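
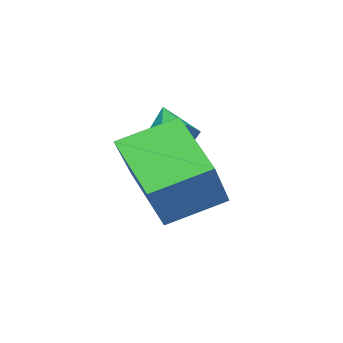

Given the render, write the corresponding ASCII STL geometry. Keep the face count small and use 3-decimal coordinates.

solid 
facet normal 0.690 0.434 -0.579
outer loop
vertex -0.698 -1.959 -0.975
vertex -1.145 -1.866 -1.438
vertex -0.981 -1.472 -0.947
endloop
endfacet
facet normal 0.112 0.008 0.994
outer loop
vertex -0.698 -1.959 -0.975
vertex -0.981 -1.472 -0.947
vertex -1.855 -2.314 -0.842
endloop
endfacet
facet normal 0.689 0.435 -0.580
outer loop
vertex -0.981 -1.472 -0.947
vertex -1.145 -1.866 -1.438
vertex -1.388 -1.282 -1.288
endloop
endfacet
facet normal -0.400 0.510 0.762
outer loop
vertex -0.981 -1.472 -0.947
vertex -1.388 -1.282 -1.288
vertex -1.855 -2.314 -0.842
endloop
endfacet
facet normal 0.690 0.436 -0.578
outer loop
vertex -1.388 -1.282 -1.288
vertex -1.145 -1.866 -1.438
vertex -1.611 -1.531 -1.742
endloop
endfacet
facet normal -0.868 0.466 0.171
outer loop
vertex -1.388 -1.282 -1.288
vertex -1.611 -1.531 -1.742
vertex -1.855 -2.314 -0.842
endloop
endfacet
facet normal 0.690 0.436 -0.578
outer loop
vertex -1.611 -1.531 -1.742
vertex -1.145 -1.866 -1.438
vertex -1.483 -2.032 -1.967
endloop
endfacet
facet normal -0.939 -0.090 -0.333
outer loop
vertex -1.611 -1.531 -1.742
vertex -1.483 -2.032 -1.967
vertex -1.855 -2.314 -0.842
endloop
endfacet
facet normal 0.691 0.435 -0.578
outer loop
vertex -1.483 -2.032 -1.967
vertex -1.145 -1.866 -1.438
vertex -1.101 -2.408 -1.793
endloop
endfacet
facet normal -0.560 -0.741 -0.371
outer loop
vertex -1.483 -2.032 -1.967
vertex -1.101 -2.408 -1.793
vertex -1.855 -2.314 -0.842
endloop
endfacet
facet normal 0.690 0.435 -0.579
outer loop
vertex -1.101 -2.408 -1.793
vertex -1.145 -1.866 -1.438
vertex -0.751 -2.376 -1.352
endloop
endfacet
facet normal -0.017 -0.996 0.085
outer loop
vertex -1.101 -2.408 -1.793
vertex -0.751 -2.376 -1.352
vertex -1.855 -2.314 -0.842
endloop
endfacet
facet normal 0.690 0.435 -0.579
outer loop
vertex -0.751 -2.376 -1.352
vertex -1.145 -1.866 -1.438
vertex -0.698 -1.959 -0.975
endloop
endfacet
facet normal 0.283 -0.663 0.693
outer loop
vertex -0.751 -2.376 -1.352
vertex -0.698 -1.959 -0.975
vertex -1.855 -2.314 -0.842
endloop
endfacet
facet normal -0.492 0.786 0.375
outer loop
vertex -1.265 -1.381 -1.81
vertex -0.179 -1.386 -0.375
vertex -0.104 -0.237 -2.685
endloop
endfacet
facet normal -0.603 0.002 -0.798
outer loop
vertex 0.659 -1.454 -3.265
vertex -1.265 -1.381 -1.81
vertex -0.104 -0.237 -2.685
endloop
endfacet
facet normal -0.493 0.785 0.375
outer loop
vertex -0.104 -0.237 -2.685
vertex -0.179 -1.386 -0.375
vertex 0.982 -0.241 -1.249
endloop
endfacet
facet normal 0.627 0.619 -0.473
outer loop
vertex 0.982 -0.241 -1.249
vertex 0.659 -1.454 -3.265
vertex -0.104 -0.237 -2.685
endloop
endfacet
facet normal -0.627 -0.619 0.473
outer loop
vertex -1.265 -1.381 -1.81
vertex 0.584 -2.603 -0.955
vertex -0.179 -1.386 -0.375
endloop
endfacet
facet normal -0.603 0.003 -0.798
outer loop
vertex -0.502 -2.599 -2.391
vertex -1.265 -1.381 -1.81
vertex 0.659 -1.454 -3.265
endloop
endfacet
facet normal -0.627 -0.619 0.473
outer loop
vertex -0.502 -2.599 -2.391
vertex 0.584 -2.603 -0.955
vertex -1.265 -1.381 -1.81
endloop
endfacet
facet normal 0.603 -0.002 0.798
outer loop
vertex -0.179 -1.386 -0.375
vertex 0.584 -2.603 -0.955
vertex 0.982 -0.241 -1.249
endloop
endfacet
facet normal 0.628 0.619 -0.473
outer loop
vertex 1.745 -1.459 -1.83
vertex 0.659 -1.454 -3.265
vertex 0.982 -0.241 -1.249
endloop
endfacet
facet normal 0.603 -0.002 0.797
outer loop
vertex 0.982 -0.241 -1.249
vertex 0.584 -2.603 -0.955
vertex 1.745 -1.459 -1.83
endloop
endfacet
facet normal 0.492 -0.785 -0.375
outer loop
vertex 1.745 -1.459 -1.83
vertex -0.502 -2.599 -2.391
vertex 0.659 -1.454 -3.265
endloop
endfacet
facet normal 0.492 -0.786 -0.374
outer loop
vertex 0.584 -2.603 -0.955
vertex -0.502 -2.599 -2.391
vertex 1.745 -1.459 -1.83
endloop
endfacet

endsolid


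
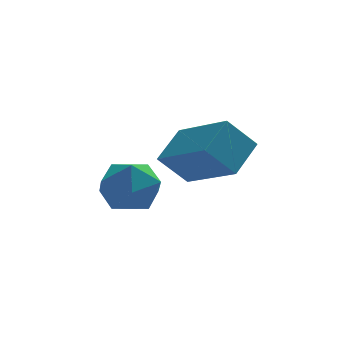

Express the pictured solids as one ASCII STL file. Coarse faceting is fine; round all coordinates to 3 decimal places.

solid 
facet normal -0.668 0.062 0.741
outer loop
vertex 2.019 -2.254 1.964
vertex 1.147 -0.754 1.052
vertex 1.291 -3.035 1.373
endloop
endfacet
facet normal 0.444 -0.766 0.465
outer loop
vertex 2.053 -3.106 0.528
vertex 2.019 -2.254 1.964
vertex 1.291 -3.035 1.373
endloop
endfacet
facet normal -0.668 0.062 0.741
outer loop
vertex 1.291 -3.035 1.373
vertex 1.147 -0.754 1.052
vertex 0.419 -1.535 0.461
endloop
endfacet
facet normal -0.596 -0.641 -0.484
outer loop
vertex 0.419 -1.535 0.461
vertex 2.053 -3.106 0.528
vertex 1.291 -3.035 1.373
endloop
endfacet
facet normal 0.596 0.641 0.484
outer loop
vertex 2.019 -2.254 1.964
vertex 1.909 -0.825 0.207
vertex 1.147 -0.754 1.052
endloop
endfacet
facet normal 0.444 -0.766 0.465
outer loop
vertex 2.781 -2.325 1.119
vertex 2.019 -2.254 1.964
vertex 2.053 -3.106 0.528
endloop
endfacet
facet normal 0.596 0.641 0.484
outer loop
vertex 2.781 -2.325 1.119
vertex 1.909 -0.825 0.207
vertex 2.019 -2.254 1.964
endloop
endfacet
facet normal -0.444 0.766 -0.465
outer loop
vertex 1.147 -0.754 1.052
vertex 1.909 -0.825 0.207
vertex 0.419 -1.535 0.461
endloop
endfacet
facet normal -0.596 -0.641 -0.484
outer loop
vertex 1.181 -1.606 -0.384
vertex 2.053 -3.106 0.528
vertex 0.419 -1.535 0.461
endloop
endfacet
facet normal -0.444 0.766 -0.465
outer loop
vertex 0.419 -1.535 0.461
vertex 1.909 -0.825 0.207
vertex 1.181 -1.606 -0.384
endloop
endfacet
facet normal 0.668 -0.062 -0.741
outer loop
vertex 1.181 -1.606 -0.384
vertex 2.781 -2.325 1.119
vertex 2.053 -3.106 0.528
endloop
endfacet
facet normal 0.668 -0.062 -0.741
outer loop
vertex 1.909 -0.825 0.207
vertex 2.781 -2.325 1.119
vertex 1.181 -1.606 -0.384
endloop
endfacet
facet normal -0.457 0.889 0.020
outer loop
vertex 0.175 1.137 -1.562
vertex -0.672 0.704 -1.658
vertex -0.314 0.868 -0.786
endloop
endfacet
facet normal 0.145 0.903 0.404
outer loop
vertex 0.175 1.137 -1.562
vertex -0.314 0.868 -0.786
vertex 0.632 0.734 -0.825
endloop
endfacet
facet normal 0.685 0.728 -0.026
outer loop
vertex 0.175 1.137 -1.562
vertex 0.632 0.734 -0.825
vertex 0.859 0.488 -1.721
endloop
endfacet
facet normal 0.418 0.606 -0.677
outer loop
vertex 0.175 1.137 -1.562
vertex 0.859 0.488 -1.721
vertex 0.053 0.469 -2.236
endloop
endfacet
facet normal -0.287 0.706 -0.647
outer loop
vertex 0.175 1.137 -1.562
vertex 0.053 0.469 -2.236
vertex -0.672 0.704 -1.658
endloop
endfacet
facet normal 0.095 0.403 0.910
outer loop
vertex 0.632 0.734 -0.825
vertex -0.314 0.868 -0.786
vertex 0.067 0.051 -0.464
endloop
endfacet
facet normal -0.879 0.380 0.289
outer loop
vertex -0.314 0.868 -0.786
vertex -0.672 0.704 -1.658
vertex -0.739 0.032 -0.979
endloop
endfacet
facet normal -0.605 0.082 -0.792
outer loop
vertex -0.672 0.704 -1.658
vertex 0.053 0.469 -2.236
vertex -0.512 -0.214 -1.875
endloop
endfacet
facet normal 0.538 -0.080 -0.839
outer loop
vertex 0.053 0.469 -2.236
vertex 0.859 0.488 -1.721
vertex 0.434 -0.348 -1.914
endloop
endfacet
facet normal 0.970 0.119 0.213
outer loop
vertex 0.859 0.488 -1.721
vertex 0.632 0.734 -0.825
vertex 0.792 -0.184 -1.042
endloop
endfacet
facet normal -0.418 -0.606 0.677
outer loop
vertex -0.055 -0.617 -1.138
vertex 0.067 0.051 -0.464
vertex -0.739 0.032 -0.979
endloop
endfacet
facet normal -0.685 -0.728 0.026
outer loop
vertex -0.055 -0.617 -1.138
vertex -0.739 0.032 -0.979
vertex -0.512 -0.214 -1.875
endloop
endfacet
facet normal -0.145 -0.903 -0.404
outer loop
vertex -0.055 -0.617 -1.138
vertex -0.512 -0.214 -1.875
vertex 0.434 -0.348 -1.914
endloop
endfacet
facet normal 0.457 -0.889 -0.020
outer loop
vertex -0.055 -0.617 -1.138
vertex 0.434 -0.348 -1.914
vertex 0.792 -0.184 -1.042
endloop
endfacet
facet normal 0.287 -0.706 0.647
outer loop
vertex -0.055 -0.617 -1.138
vertex 0.792 -0.184 -1.042
vertex 0.067 0.051 -0.464
endloop
endfacet
facet normal -0.538 0.080 0.839
outer loop
vertex -0.739 0.032 -0.979
vertex 0.067 0.051 -0.464
vertex -0.314 0.868 -0.786
endloop
endfacet
facet normal -0.970 -0.119 -0.213
outer loop
vertex -0.512 -0.214 -1.875
vertex -0.739 0.032 -0.979
vertex -0.672 0.704 -1.658
endloop
endfacet
facet normal -0.095 -0.403 -0.910
outer loop
vertex 0.434 -0.348 -1.914
vertex -0.512 -0.214 -1.875
vertex 0.053 0.469 -2.236
endloop
endfacet
facet normal 0.879 -0.380 -0.289
outer loop
vertex 0.792 -0.184 -1.042
vertex 0.434 -0.348 -1.914
vertex 0.859 0.488 -1.721
endloop
endfacet
facet normal 0.605 -0.082 0.792
outer loop
vertex 0.067 0.051 -0.464
vertex 0.792 -0.184 -1.042
vertex 0.632 0.734 -0.825
endloop
endfacet

endsolid


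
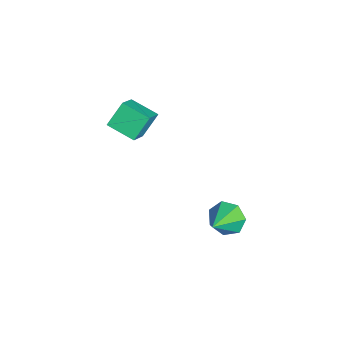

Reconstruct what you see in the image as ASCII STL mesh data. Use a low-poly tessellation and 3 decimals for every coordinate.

solid 
facet normal -0.724 0.458 -0.517
outer loop
vertex 2.545 2.227 -4.788
vertex 1.823 1.66 -4.279
vertex 2.226 2.593 -4.017
endloop
endfacet
facet normal 0.846 0.523 0.102
outer loop
vertex 2.545 2.227 -4.788
vertex 2.226 2.593 -4.017
vertex 3.277 0.74 -3.241
endloop
endfacet
facet normal -0.724 0.458 -0.517
outer loop
vertex 2.226 2.593 -4.017
vertex 1.823 1.66 -4.279
vertex 1.603 2.256 -3.443
endloop
endfacet
facet normal 0.396 0.537 0.745
outer loop
vertex 2.226 2.593 -4.017
vertex 1.603 2.256 -3.443
vertex 3.277 0.74 -3.241
endloop
endfacet
facet normal -0.724 0.458 -0.517
outer loop
vertex 1.603 2.256 -3.443
vertex 1.823 1.66 -4.279
vertex 1.146 1.47 -3.499
endloop
endfacet
facet normal -0.120 -0.001 0.993
outer loop
vertex 1.603 2.256 -3.443
vertex 1.146 1.47 -3.499
vertex 3.277 0.74 -3.241
endloop
endfacet
facet normal -0.724 0.458 -0.516
outer loop
vertex 1.146 1.47 -3.499
vertex 1.823 1.66 -4.279
vertex 1.198 0.827 -4.142
endloop
endfacet
facet normal -0.314 -0.684 0.659
outer loop
vertex 1.146 1.47 -3.499
vertex 1.198 0.827 -4.142
vertex 3.277 0.74 -3.241
endloop
endfacet
facet normal -0.723 0.458 -0.517
outer loop
vertex 1.198 0.827 -4.142
vertex 1.823 1.66 -4.279
vertex 1.721 0.811 -4.888
endloop
endfacet
facet normal -0.039 -0.999 -0.006
outer loop
vertex 1.198 0.827 -4.142
vertex 1.721 0.811 -4.888
vertex 3.277 0.74 -3.241
endloop
endfacet
facet normal -0.724 0.457 -0.516
outer loop
vertex 1.721 0.811 -4.888
vertex 1.823 1.66 -4.279
vertex 2.32 1.434 -5.176
endloop
endfacet
facet normal 0.497 -0.709 -0.500
outer loop
vertex 1.721 0.811 -4.888
vertex 2.32 1.434 -5.176
vertex 3.277 0.74 -3.241
endloop
endfacet
facet normal -0.724 0.458 -0.516
outer loop
vertex 2.32 1.434 -5.176
vertex 1.823 1.66 -4.279
vertex 2.545 2.227 -4.788
endloop
endfacet
facet normal 0.891 -0.032 -0.452
outer loop
vertex 2.32 1.434 -5.176
vertex 2.545 2.227 -4.788
vertex 3.277 0.74 -3.241
endloop
endfacet
facet normal -0.560 -0.778 0.285
outer loop
vertex -0.363 -4.18 2.174
vertex -0.979 -3.325 3.297
vertex -1.719 -3.631 1.01
endloop
endfacet
facet normal 0.401 -0.555 -0.729
outer loop
vertex -0.801 -2.355 0.543
vertex -0.363 -4.18 2.174
vertex -1.719 -3.631 1.01
endloop
endfacet
facet normal -0.559 -0.778 0.285
outer loop
vertex -1.719 -3.631 1.01
vertex -0.979 -3.325 3.297
vertex -2.336 -2.776 2.133
endloop
endfacet
facet normal -0.725 0.294 -0.622
outer loop
vertex -2.336 -2.776 2.133
vertex -0.801 -2.355 0.543
vertex -1.719 -3.631 1.01
endloop
endfacet
facet normal 0.726 -0.294 0.622
outer loop
vertex -0.363 -4.18 2.174
vertex -0.061 -2.049 2.83
vertex -0.979 -3.325 3.297
endloop
endfacet
facet normal 0.401 -0.555 -0.729
outer loop
vertex 0.556 -2.904 1.707
vertex -0.363 -4.18 2.174
vertex -0.801 -2.355 0.543
endloop
endfacet
facet normal 0.725 -0.294 0.623
outer loop
vertex 0.556 -2.904 1.707
vertex -0.061 -2.049 2.83
vertex -0.363 -4.18 2.174
endloop
endfacet
facet normal -0.401 0.555 0.729
outer loop
vertex -0.979 -3.325 3.297
vertex -0.061 -2.049 2.83
vertex -2.336 -2.776 2.133
endloop
endfacet
facet normal -0.725 0.295 -0.622
outer loop
vertex -1.417 -1.5 1.666
vertex -0.801 -2.355 0.543
vertex -2.336 -2.776 2.133
endloop
endfacet
facet normal -0.401 0.555 0.729
outer loop
vertex -2.336 -2.776 2.133
vertex -0.061 -2.049 2.83
vertex -1.417 -1.5 1.666
endloop
endfacet
facet normal 0.560 0.778 -0.285
outer loop
vertex -1.417 -1.5 1.666
vertex 0.556 -2.904 1.707
vertex -0.801 -2.355 0.543
endloop
endfacet
facet normal 0.560 0.778 -0.285
outer loop
vertex -0.061 -2.049 2.83
vertex 0.556 -2.904 1.707
vertex -1.417 -1.5 1.666
endloop
endfacet

endsolid


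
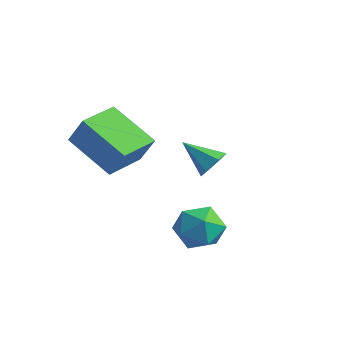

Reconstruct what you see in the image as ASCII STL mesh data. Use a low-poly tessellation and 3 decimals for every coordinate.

solid 
facet normal 0.813 0.216 -0.541
outer loop
vertex -0.171 3.218 -2.391
vertex -0.572 3.404 -2.92
vertex -0.383 3.872 -2.449
endloop
endfacet
facet normal 0.162 0.139 0.977
outer loop
vertex -0.171 3.218 -2.391
vertex -0.383 3.872 -2.449
vertex -1.808 3.076 -2.1
endloop
endfacet
facet normal 0.814 0.215 -0.540
outer loop
vertex -0.383 3.872 -2.449
vertex -0.572 3.404 -2.92
vertex -0.784 4.058 -2.979
endloop
endfacet
facet normal -0.317 0.794 0.518
outer loop
vertex -0.383 3.872 -2.449
vertex -0.784 4.058 -2.979
vertex -1.808 3.076 -2.1
endloop
endfacet
facet normal 0.814 0.215 -0.540
outer loop
vertex -0.784 4.058 -2.979
vertex -0.572 3.404 -2.92
vertex -0.973 3.591 -3.45
endloop
endfacet
facet normal -0.775 0.576 -0.260
outer loop
vertex -0.784 4.058 -2.979
vertex -0.973 3.591 -3.45
vertex -1.808 3.076 -2.1
endloop
endfacet
facet normal 0.814 0.217 -0.539
outer loop
vertex -0.973 3.591 -3.45
vertex -0.572 3.404 -2.92
vertex -0.76 2.937 -3.392
endloop
endfacet
facet normal -0.757 -0.298 -0.582
outer loop
vertex -0.973 3.591 -3.45
vertex -0.76 2.937 -3.392
vertex -1.808 3.076 -2.1
endloop
endfacet
facet normal 0.814 0.217 -0.539
outer loop
vertex -0.76 2.937 -3.392
vertex -0.572 3.404 -2.92
vertex -0.359 2.75 -2.862
endloop
endfacet
facet normal -0.280 -0.952 -0.124
outer loop
vertex -0.76 2.937 -3.392
vertex -0.359 2.75 -2.862
vertex -1.808 3.076 -2.1
endloop
endfacet
facet normal 0.813 0.217 -0.540
outer loop
vertex -0.359 2.75 -2.862
vertex -0.572 3.404 -2.92
vertex -0.171 3.218 -2.391
endloop
endfacet
facet normal 0.180 -0.733 0.656
outer loop
vertex -0.359 2.75 -2.862
vertex -0.171 3.218 -2.391
vertex -1.808 3.076 -2.1
endloop
endfacet
facet normal -0.944 0.136 -0.300
outer loop
vertex 0.801 0.872 -4.668
vertex 0.505 0.062 -4.104
vertex 0.509 1.005 -3.689
endloop
endfacet
facet normal -0.592 0.756 -0.279
outer loop
vertex 0.801 0.872 -4.668
vertex 0.509 1.005 -3.689
vertex 1.328 1.511 -4.055
endloop
endfacet
facet normal -0.025 0.703 -0.711
outer loop
vertex 0.801 0.872 -4.668
vertex 1.328 1.511 -4.055
vertex 1.831 0.88 -4.697
endloop
endfacet
facet normal -0.028 0.050 -0.998
outer loop
vertex 0.801 0.872 -4.668
vertex 1.831 0.88 -4.697
vertex 1.322 -0.015 -4.727
endloop
endfacet
facet normal -0.596 -0.301 -0.745
outer loop
vertex 0.801 0.872 -4.668
vertex 1.322 -0.015 -4.727
vertex 0.505 0.062 -4.104
endloop
endfacet
facet normal -0.353 0.852 0.387
outer loop
vertex 1.328 1.511 -4.055
vertex 0.509 1.005 -3.689
vertex 1.358 1.095 -3.113
endloop
endfacet
facet normal -0.924 -0.151 0.352
outer loop
vertex 0.509 1.005 -3.689
vertex 0.505 0.062 -4.104
vertex 0.849 0.2 -3.143
endloop
endfacet
facet normal -0.361 -0.857 -0.367
outer loop
vertex 0.505 0.062 -4.104
vertex 1.322 -0.015 -4.727
vertex 1.352 -0.431 -3.785
endloop
endfacet
facet normal 0.558 -0.291 -0.777
outer loop
vertex 1.322 -0.015 -4.727
vertex 1.831 0.88 -4.697
vertex 2.171 0.075 -4.151
endloop
endfacet
facet normal 0.563 0.766 -0.311
outer loop
vertex 1.831 0.88 -4.697
vertex 1.328 1.511 -4.055
vertex 2.175 1.018 -3.736
endloop
endfacet
facet normal 0.028 -0.050 0.998
outer loop
vertex 1.879 0.208 -3.172
vertex 1.358 1.095 -3.113
vertex 0.849 0.2 -3.143
endloop
endfacet
facet normal 0.025 -0.703 0.711
outer loop
vertex 1.879 0.208 -3.172
vertex 0.849 0.2 -3.143
vertex 1.352 -0.431 -3.785
endloop
endfacet
facet normal 0.592 -0.756 0.279
outer loop
vertex 1.879 0.208 -3.172
vertex 1.352 -0.431 -3.785
vertex 2.171 0.075 -4.151
endloop
endfacet
facet normal 0.944 -0.136 0.300
outer loop
vertex 1.879 0.208 -3.172
vertex 2.171 0.075 -4.151
vertex 2.175 1.018 -3.736
endloop
endfacet
facet normal 0.596 0.301 0.745
outer loop
vertex 1.879 0.208 -3.172
vertex 2.175 1.018 -3.736
vertex 1.358 1.095 -3.113
endloop
endfacet
facet normal -0.558 0.291 0.777
outer loop
vertex 0.849 0.2 -3.143
vertex 1.358 1.095 -3.113
vertex 0.509 1.005 -3.689
endloop
endfacet
facet normal -0.563 -0.766 0.311
outer loop
vertex 1.352 -0.431 -3.785
vertex 0.849 0.2 -3.143
vertex 0.505 0.062 -4.104
endloop
endfacet
facet normal 0.353 -0.852 -0.387
outer loop
vertex 2.171 0.075 -4.151
vertex 1.352 -0.431 -3.785
vertex 1.322 -0.015 -4.727
endloop
endfacet
facet normal 0.924 0.151 -0.352
outer loop
vertex 2.175 1.018 -3.736
vertex 2.171 0.075 -4.151
vertex 1.831 0.88 -4.697
endloop
endfacet
facet normal 0.361 0.857 0.367
outer loop
vertex 1.358 1.095 -3.113
vertex 2.175 1.018 -3.736
vertex 1.328 1.511 -4.055
endloop
endfacet
facet normal -0.878 -0.060 0.475
outer loop
vertex -2.01 -1.695 1.068
vertex -2.162 -0.043 0.995
vertex -2.63 -1.803 -0.092
endloop
endfacet
facet normal 0.091 -0.995 0.044
outer loop
vertex -0.778 -1.677 -1.095
vertex -2.01 -1.695 1.068
vertex -2.63 -1.803 -0.092
endloop
endfacet
facet normal -0.878 -0.060 0.475
outer loop
vertex -2.63 -1.803 -0.092
vertex -2.162 -0.043 0.995
vertex -2.782 -0.152 -0.165
endloop
endfacet
facet normal -0.470 -0.082 -0.879
outer loop
vertex -2.782 -0.152 -0.165
vertex -0.778 -1.677 -1.095
vertex -2.63 -1.803 -0.092
endloop
endfacet
facet normal 0.470 0.082 0.879
outer loop
vertex -2.01 -1.695 1.068
vertex -0.31 0.083 -0.008
vertex -2.162 -0.043 0.995
endloop
endfacet
facet normal 0.092 -0.995 0.044
outer loop
vertex -0.158 -1.568 0.065
vertex -2.01 -1.695 1.068
vertex -0.778 -1.677 -1.095
endloop
endfacet
facet normal 0.470 0.082 0.879
outer loop
vertex -0.158 -1.568 0.065
vertex -0.31 0.083 -0.008
vertex -2.01 -1.695 1.068
endloop
endfacet
facet normal -0.092 0.995 -0.044
outer loop
vertex -2.162 -0.043 0.995
vertex -0.31 0.083 -0.008
vertex -2.782 -0.152 -0.165
endloop
endfacet
facet normal -0.470 -0.082 -0.879
outer loop
vertex -0.93 -0.025 -1.168
vertex -0.778 -1.677 -1.095
vertex -2.782 -0.152 -0.165
endloop
endfacet
facet normal -0.092 0.995 -0.044
outer loop
vertex -2.782 -0.152 -0.165
vertex -0.31 0.083 -0.008
vertex -0.93 -0.025 -1.168
endloop
endfacet
facet normal 0.878 0.060 -0.475
outer loop
vertex -0.93 -0.025 -1.168
vertex -0.158 -1.568 0.065
vertex -0.778 -1.677 -1.095
endloop
endfacet
facet normal 0.878 0.060 -0.475
outer loop
vertex -0.31 0.083 -0.008
vertex -0.158 -1.568 0.065
vertex -0.93 -0.025 -1.168
endloop
endfacet

endsolid


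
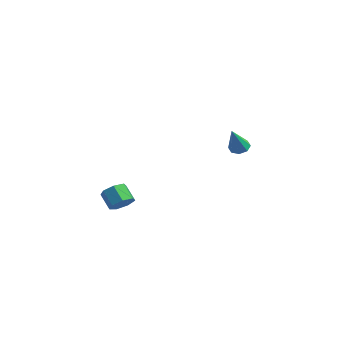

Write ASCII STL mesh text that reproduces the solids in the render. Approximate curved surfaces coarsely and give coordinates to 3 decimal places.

solid 
facet normal 0.752 -0.130 -0.646
outer loop
vertex 0.896 -3.416 1.173
vertex 0.387 -3.737 0.645
vertex 0.596 -2.97 0.734
endloop
endfacet
facet normal 0.497 0.755 0.427
outer loop
vertex 0.896 -3.416 1.173
vertex 0.596 -2.97 0.734
vertex 0.001 -3.262 1.942
endloop
endfacet
facet normal 0.497 0.755 0.427
outer loop
vertex 0.001 -3.262 1.942
vertex 0.596 -2.97 0.734
vertex -0.299 -2.816 1.503
endloop
endfacet
facet normal -0.752 0.130 0.646
outer loop
vertex 0.001 -3.262 1.942
vertex -0.299 -2.816 1.503
vertex -0.507 -3.583 1.415
endloop
endfacet
facet normal 0.751 -0.130 -0.647
outer loop
vertex 0.596 -2.97 0.734
vertex 0.387 -3.737 0.645
vertex 0.138 -3.101 0.229
endloop
endfacet
facet normal -0.028 0.973 -0.227
outer loop
vertex 0.596 -2.97 0.734
vertex 0.138 -3.101 0.229
vertex -0.299 -2.816 1.503
endloop
endfacet
facet normal -0.028 0.973 -0.227
outer loop
vertex -0.299 -2.816 1.503
vertex 0.138 -3.101 0.229
vertex -0.756 -2.947 0.998
endloop
endfacet
facet normal -0.752 0.130 0.647
outer loop
vertex -0.299 -2.816 1.503
vertex -0.756 -2.947 0.998
vertex -0.507 -3.583 1.415
endloop
endfacet
facet normal 0.752 -0.128 -0.646
outer loop
vertex 0.138 -3.101 0.229
vertex 0.387 -3.737 0.645
vertex -0.131 -3.711 0.037
endloop
endfacet
facet normal -0.533 0.459 -0.711
outer loop
vertex 0.138 -3.101 0.229
vertex -0.131 -3.711 0.037
vertex -0.756 -2.947 0.998
endloop
endfacet
facet normal -0.533 0.459 -0.711
outer loop
vertex -0.756 -2.947 0.998
vertex -0.131 -3.711 0.037
vertex -1.026 -3.558 0.806
endloop
endfacet
facet normal -0.752 0.129 0.646
outer loop
vertex -0.756 -2.947 0.998
vertex -1.026 -3.558 0.806
vertex -0.507 -3.583 1.415
endloop
endfacet
facet normal 0.752 -0.128 -0.646
outer loop
vertex -0.131 -3.711 0.037
vertex 0.387 -3.737 0.645
vertex -0.01 -4.341 0.303
endloop
endfacet
facet normal -0.636 -0.401 -0.660
outer loop
vertex -0.131 -3.711 0.037
vertex -0.01 -4.341 0.303
vertex -1.026 -3.558 0.806
endloop
endfacet
facet normal -0.636 -0.402 -0.659
outer loop
vertex -1.026 -3.558 0.806
vertex -0.01 -4.341 0.303
vertex -0.905 -4.187 1.073
endloop
endfacet
facet normal -0.752 0.130 0.646
outer loop
vertex -1.026 -3.558 0.806
vertex -0.905 -4.187 1.073
vertex -0.507 -3.583 1.415
endloop
endfacet
facet normal 0.752 -0.129 -0.646
outer loop
vertex -0.01 -4.341 0.303
vertex 0.387 -3.737 0.645
vertex 0.41 -4.516 0.827
endloop
endfacet
facet normal -0.261 -0.959 -0.111
outer loop
vertex -0.01 -4.341 0.303
vertex 0.41 -4.516 0.827
vertex -0.905 -4.187 1.073
endloop
endfacet
facet normal -0.261 -0.959 -0.111
outer loop
vertex -0.905 -4.187 1.073
vertex 0.41 -4.516 0.827
vertex -0.485 -4.362 1.597
endloop
endfacet
facet normal -0.752 0.130 0.646
outer loop
vertex -0.905 -4.187 1.073
vertex -0.485 -4.362 1.597
vertex -0.507 -3.583 1.415
endloop
endfacet
facet normal 0.752 -0.129 -0.646
outer loop
vertex 0.41 -4.516 0.827
vertex 0.387 -3.737 0.645
vertex 0.813 -4.104 1.214
endloop
endfacet
facet normal 0.312 -0.794 0.521
outer loop
vertex 0.41 -4.516 0.827
vertex 0.813 -4.104 1.214
vertex -0.485 -4.362 1.597
endloop
endfacet
facet normal 0.312 -0.795 0.521
outer loop
vertex -0.485 -4.362 1.597
vertex 0.813 -4.104 1.214
vertex -0.081 -3.95 1.984
endloop
endfacet
facet normal -0.752 0.130 0.647
outer loop
vertex -0.485 -4.362 1.597
vertex -0.081 -3.95 1.984
vertex -0.507 -3.583 1.415
endloop
endfacet
facet normal 0.752 -0.129 -0.646
outer loop
vertex 0.813 -4.104 1.214
vertex 0.387 -3.737 0.645
vertex 0.896 -3.416 1.173
endloop
endfacet
facet normal 0.649 -0.033 0.760
outer loop
vertex 0.813 -4.104 1.214
vertex 0.896 -3.416 1.173
vertex -0.081 -3.95 1.984
endloop
endfacet
facet normal 0.648 -0.031 0.761
outer loop
vertex -0.081 -3.95 1.984
vertex 0.896 -3.416 1.173
vertex 0.001 -3.262 1.942
endloop
endfacet
facet normal -0.752 0.129 0.646
outer loop
vertex -0.081 -3.95 1.984
vertex 0.001 -3.262 1.942
vertex -0.507 -3.583 1.415
endloop
endfacet
facet normal -0.155 0.496 -0.854
outer loop
vertex 1.894 3.941 2.54
vertex 1.499 4.364 2.857
vertex 2.145 4.338 2.725
endloop
endfacet
facet normal 0.861 -0.499 -0.097
outer loop
vertex 1.894 3.941 2.54
vertex 2.145 4.338 2.725
vertex 1.801 3.396 4.523
endloop
endfacet
facet normal -0.155 0.496 -0.854
outer loop
vertex 2.145 4.338 2.725
vertex 1.499 4.364 2.857
vertex 2.018 4.751 2.988
endloop
endfacet
facet normal 0.958 0.133 0.253
outer loop
vertex 2.145 4.338 2.725
vertex 2.018 4.751 2.988
vertex 1.801 3.396 4.523
endloop
endfacet
facet normal -0.154 0.496 -0.854
outer loop
vertex 2.018 4.751 2.988
vertex 1.499 4.364 2.857
vertex 1.587 4.937 3.174
endloop
endfacet
facet normal 0.521 0.602 0.605
outer loop
vertex 2.018 4.751 2.988
vertex 1.587 4.937 3.174
vertex 1.801 3.396 4.523
endloop
endfacet
facet normal -0.155 0.496 -0.854
outer loop
vertex 1.587 4.937 3.174
vertex 1.499 4.364 2.857
vertex 1.105 4.788 3.175
endloop
endfacet
facet normal -0.193 0.631 0.751
outer loop
vertex 1.587 4.937 3.174
vertex 1.105 4.788 3.175
vertex 1.801 3.396 4.523
endloop
endfacet
facet normal -0.155 0.496 -0.854
outer loop
vertex 1.105 4.788 3.175
vertex 1.499 4.364 2.857
vertex 0.853 4.391 2.99
endloop
endfacet
facet normal -0.768 0.204 0.607
outer loop
vertex 1.105 4.788 3.175
vertex 0.853 4.391 2.99
vertex 1.801 3.396 4.523
endloop
endfacet
facet normal -0.155 0.496 -0.854
outer loop
vertex 0.853 4.391 2.99
vertex 1.499 4.364 2.857
vertex 0.98 3.978 2.727
endloop
endfacet
facet normal -0.866 -0.430 0.257
outer loop
vertex 0.853 4.391 2.99
vertex 0.98 3.978 2.727
vertex 1.801 3.396 4.523
endloop
endfacet
facet normal -0.156 0.497 -0.854
outer loop
vertex 0.98 3.978 2.727
vertex 1.499 4.364 2.857
vertex 1.411 3.792 2.54
endloop
endfacet
facet normal -0.429 -0.898 -0.095
outer loop
vertex 0.98 3.978 2.727
vertex 1.411 3.792 2.54
vertex 1.801 3.396 4.523
endloop
endfacet
facet normal -0.153 0.497 -0.854
outer loop
vertex 1.411 3.792 2.54
vertex 1.499 4.364 2.857
vertex 1.894 3.941 2.54
endloop
endfacet
facet normal 0.286 -0.927 -0.241
outer loop
vertex 1.411 3.792 2.54
vertex 1.894 3.941 2.54
vertex 1.801 3.396 4.523
endloop
endfacet

endsolid


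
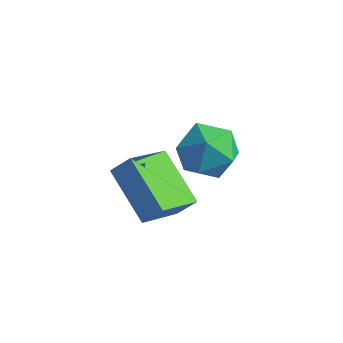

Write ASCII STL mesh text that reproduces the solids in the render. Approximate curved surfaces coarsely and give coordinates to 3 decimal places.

solid 
facet normal -0.161 0.771 0.616
outer loop
vertex -2.321 0.328 -3.174
vertex -2.642 -0.412 -2.331
vertex -1.523 -0.096 -2.435
endloop
endfacet
facet normal 0.354 0.923 0.147
outer loop
vertex -2.321 0.328 -3.174
vertex -1.523 -0.096 -2.435
vertex -1.277 -0.009 -3.572
endloop
endfacet
facet normal 0.082 0.857 -0.509
outer loop
vertex -2.321 0.328 -3.174
vertex -1.277 -0.009 -3.572
vertex -2.243 -0.273 -4.172
endloop
endfacet
facet normal -0.601 0.663 -0.446
outer loop
vertex -2.321 0.328 -3.174
vertex -2.243 -0.273 -4.172
vertex -3.087 -0.521 -3.405
endloop
endfacet
facet normal -0.752 0.610 0.250
outer loop
vertex -2.321 0.328 -3.174
vertex -3.087 -0.521 -3.405
vertex -2.642 -0.412 -2.331
endloop
endfacet
facet normal 0.872 0.437 0.222
outer loop
vertex -1.277 -0.009 -3.572
vertex -1.523 -0.096 -2.435
vertex -0.953 -0.959 -2.975
endloop
endfacet
facet normal 0.037 0.191 0.981
outer loop
vertex -1.523 -0.096 -2.435
vertex -2.642 -0.412 -2.331
vertex -1.797 -1.207 -2.208
endloop
endfacet
facet normal -0.919 -0.070 0.388
outer loop
vertex -2.642 -0.412 -2.331
vertex -3.087 -0.521 -3.405
vertex -2.763 -1.471 -2.808
endloop
endfacet
facet normal -0.675 0.016 -0.738
outer loop
vertex -3.087 -0.521 -3.405
vertex -2.243 -0.273 -4.172
vertex -2.517 -1.384 -3.945
endloop
endfacet
facet normal 0.432 0.329 -0.840
outer loop
vertex -2.243 -0.273 -4.172
vertex -1.277 -0.009 -3.572
vertex -1.398 -1.068 -4.049
endloop
endfacet
facet normal 0.601 -0.663 0.446
outer loop
vertex -1.719 -1.808 -3.206
vertex -0.953 -0.959 -2.975
vertex -1.797 -1.207 -2.208
endloop
endfacet
facet normal -0.082 -0.857 0.509
outer loop
vertex -1.719 -1.808 -3.206
vertex -1.797 -1.207 -2.208
vertex -2.763 -1.471 -2.808
endloop
endfacet
facet normal -0.354 -0.923 -0.147
outer loop
vertex -1.719 -1.808 -3.206
vertex -2.763 -1.471 -2.808
vertex -2.517 -1.384 -3.945
endloop
endfacet
facet normal 0.161 -0.771 -0.616
outer loop
vertex -1.719 -1.808 -3.206
vertex -2.517 -1.384 -3.945
vertex -1.398 -1.068 -4.049
endloop
endfacet
facet normal 0.752 -0.610 -0.250
outer loop
vertex -1.719 -1.808 -3.206
vertex -1.398 -1.068 -4.049
vertex -0.953 -0.959 -2.975
endloop
endfacet
facet normal 0.675 -0.016 0.738
outer loop
vertex -1.797 -1.207 -2.208
vertex -0.953 -0.959 -2.975
vertex -1.523 -0.096 -2.435
endloop
endfacet
facet normal -0.432 -0.329 0.840
outer loop
vertex -2.763 -1.471 -2.808
vertex -1.797 -1.207 -2.208
vertex -2.642 -0.412 -2.331
endloop
endfacet
facet normal -0.872 -0.437 -0.222
outer loop
vertex -2.517 -1.384 -3.945
vertex -2.763 -1.471 -2.808
vertex -3.087 -0.521 -3.405
endloop
endfacet
facet normal -0.037 -0.191 -0.981
outer loop
vertex -1.398 -1.068 -4.049
vertex -2.517 -1.384 -3.945
vertex -2.243 -0.273 -4.172
endloop
endfacet
facet normal 0.919 0.070 -0.388
outer loop
vertex -0.953 -0.959 -2.975
vertex -1.398 -1.068 -4.049
vertex -1.277 -0.009 -3.572
endloop
endfacet
facet normal -0.794 0.405 0.454
outer loop
vertex -3.015 -3.768 -1.322
vertex -2.744 -2.162 -2.282
vertex -3.559 -4.079 -1.996
endloop
endfacet
facet normal -0.143 -0.850 0.508
outer loop
vertex -1.876 -4.938 -2.958
vertex -3.015 -3.768 -1.322
vertex -3.559 -4.079 -1.996
endloop
endfacet
facet normal -0.794 0.405 0.454
outer loop
vertex -3.559 -4.079 -1.996
vertex -2.744 -2.162 -2.282
vertex -3.288 -2.473 -2.956
endloop
endfacet
facet normal -0.591 -0.338 -0.732
outer loop
vertex -3.288 -2.473 -2.956
vertex -1.876 -4.938 -2.958
vertex -3.559 -4.079 -1.996
endloop
endfacet
facet normal 0.591 0.338 0.732
outer loop
vertex -3.015 -3.768 -1.322
vertex -1.061 -3.021 -3.244
vertex -2.744 -2.162 -2.282
endloop
endfacet
facet normal -0.143 -0.850 0.508
outer loop
vertex -1.332 -4.627 -2.284
vertex -3.015 -3.768 -1.322
vertex -1.876 -4.938 -2.958
endloop
endfacet
facet normal 0.591 0.338 0.732
outer loop
vertex -1.332 -4.627 -2.284
vertex -1.061 -3.021 -3.244
vertex -3.015 -3.768 -1.322
endloop
endfacet
facet normal 0.143 0.850 -0.508
outer loop
vertex -2.744 -2.162 -2.282
vertex -1.061 -3.021 -3.244
vertex -3.288 -2.473 -2.956
endloop
endfacet
facet normal -0.591 -0.338 -0.732
outer loop
vertex -1.605 -3.332 -3.918
vertex -1.876 -4.938 -2.958
vertex -3.288 -2.473 -2.956
endloop
endfacet
facet normal 0.143 0.850 -0.508
outer loop
vertex -3.288 -2.473 -2.956
vertex -1.061 -3.021 -3.244
vertex -1.605 -3.332 -3.918
endloop
endfacet
facet normal 0.794 -0.405 -0.454
outer loop
vertex -1.605 -3.332 -3.918
vertex -1.332 -4.627 -2.284
vertex -1.876 -4.938 -2.958
endloop
endfacet
facet normal 0.794 -0.405 -0.454
outer loop
vertex -1.061 -3.021 -3.244
vertex -1.332 -4.627 -2.284
vertex -1.605 -3.332 -3.918
endloop
endfacet

endsolid


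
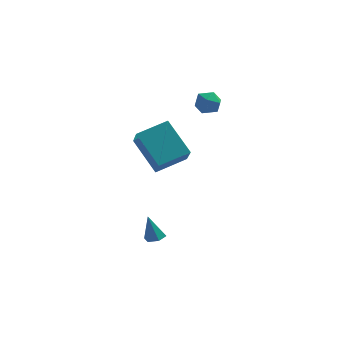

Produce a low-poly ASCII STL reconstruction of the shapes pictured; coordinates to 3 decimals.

solid 
facet normal -0.833 -0.482 -0.273
outer loop
vertex -3.077 -2.27 1.125
vertex -4.237 -1.048 2.508
vertex -3.323 -1.186 -0.04
endloop
endfacet
facet normal 0.533 -0.561 -0.634
outer loop
vertex -1.883 -0.352 0.432
vertex -3.077 -2.27 1.125
vertex -3.323 -1.186 -0.04
endloop
endfacet
facet normal -0.833 -0.482 -0.273
outer loop
vertex -3.323 -1.186 -0.04
vertex -4.237 -1.048 2.508
vertex -4.484 0.036 1.344
endloop
endfacet
facet normal -0.153 0.674 -0.723
outer loop
vertex -4.484 0.036 1.344
vertex -1.883 -0.352 0.432
vertex -3.323 -1.186 -0.04
endloop
endfacet
facet normal 0.153 -0.673 0.723
outer loop
vertex -3.077 -2.27 1.125
vertex -2.797 -0.214 2.98
vertex -4.237 -1.048 2.508
endloop
endfacet
facet normal 0.532 -0.560 -0.635
outer loop
vertex -1.636 -1.436 1.596
vertex -3.077 -2.27 1.125
vertex -1.883 -0.352 0.432
endloop
endfacet
facet normal 0.153 -0.673 0.723
outer loop
vertex -1.636 -1.436 1.596
vertex -2.797 -0.214 2.98
vertex -3.077 -2.27 1.125
endloop
endfacet
facet normal -0.532 0.560 0.635
outer loop
vertex -4.237 -1.048 2.508
vertex -2.797 -0.214 2.98
vertex -4.484 0.036 1.344
endloop
endfacet
facet normal -0.153 0.673 -0.723
outer loop
vertex -3.043 0.87 1.815
vertex -1.883 -0.352 0.432
vertex -4.484 0.036 1.344
endloop
endfacet
facet normal -0.532 0.561 0.634
outer loop
vertex -4.484 0.036 1.344
vertex -2.797 -0.214 2.98
vertex -3.043 0.87 1.815
endloop
endfacet
facet normal 0.833 0.482 0.272
outer loop
vertex -3.043 0.87 1.815
vertex -1.636 -1.436 1.596
vertex -1.883 -0.352 0.432
endloop
endfacet
facet normal 0.833 0.482 0.273
outer loop
vertex -2.797 -0.214 2.98
vertex -1.636 -1.436 1.596
vertex -3.043 0.87 1.815
endloop
endfacet
facet normal 0.254 -0.095 -0.963
outer loop
vertex -3.013 -0.893 -4.547
vertex -3.338 -1.347 -4.588
vertex -3.551 -0.84 -4.694
endloop
endfacet
facet normal 0.028 0.969 0.247
outer loop
vertex -3.013 -0.893 -4.547
vertex -3.551 -0.84 -4.694
vertex -3.702 -1.213 -3.212
endloop
endfacet
facet normal 0.256 -0.094 -0.962
outer loop
vertex -3.551 -0.84 -4.694
vertex -3.338 -1.347 -4.588
vertex -3.876 -1.295 -4.736
endloop
endfacet
facet normal -0.815 0.576 0.062
outer loop
vertex -3.551 -0.84 -4.694
vertex -3.876 -1.295 -4.736
vertex -3.702 -1.213 -3.212
endloop
endfacet
facet normal 0.256 -0.094 -0.962
outer loop
vertex -3.876 -1.295 -4.736
vertex -3.338 -1.347 -4.588
vertex -3.663 -1.802 -4.63
endloop
endfacet
facet normal -0.924 -0.362 0.125
outer loop
vertex -3.876 -1.295 -4.736
vertex -3.663 -1.802 -4.63
vertex -3.702 -1.213 -3.212
endloop
endfacet
facet normal 0.256 -0.094 -0.962
outer loop
vertex -3.663 -1.802 -4.63
vertex -3.338 -1.347 -4.588
vertex -3.125 -1.854 -4.482
endloop
endfacet
facet normal -0.190 -0.908 0.372
outer loop
vertex -3.663 -1.802 -4.63
vertex -3.125 -1.854 -4.482
vertex -3.702 -1.213 -3.212
endloop
endfacet
facet normal 0.254 -0.095 -0.963
outer loop
vertex -3.125 -1.854 -4.482
vertex -3.338 -1.347 -4.588
vertex -2.8 -1.4 -4.441
endloop
endfacet
facet normal 0.651 -0.516 0.556
outer loop
vertex -3.125 -1.854 -4.482
vertex -2.8 -1.4 -4.441
vertex -3.702 -1.213 -3.212
endloop
endfacet
facet normal 0.254 -0.095 -0.963
outer loop
vertex -2.8 -1.4 -4.441
vertex -3.338 -1.347 -4.588
vertex -3.013 -0.893 -4.547
endloop
endfacet
facet normal 0.760 0.423 0.494
outer loop
vertex -2.8 -1.4 -4.441
vertex -3.013 -0.893 -4.547
vertex -3.702 -1.213 -3.212
endloop
endfacet
facet normal -0.156 -0.114 0.981
outer loop
vertex -0.764 2.598 3.395
vertex -1.521 2.569 3.271
vertex -1.106 1.923 3.262
endloop
endfacet
facet normal 0.472 -0.395 0.788
outer loop
vertex -0.764 2.598 3.395
vertex -1.106 1.923 3.262
vertex -0.429 2.082 2.936
endloop
endfacet
facet normal 0.862 0.123 0.491
outer loop
vertex -0.764 2.598 3.395
vertex -0.429 2.082 2.936
vertex -0.426 2.825 2.744
endloop
endfacet
facet normal 0.476 0.724 0.500
outer loop
vertex -0.764 2.598 3.395
vertex -0.426 2.825 2.744
vertex -1.101 3.126 2.951
endloop
endfacet
facet normal -0.154 0.577 0.802
outer loop
vertex -0.764 2.598 3.395
vertex -1.101 3.126 2.951
vertex -1.521 2.569 3.271
endloop
endfacet
facet normal 0.349 -0.891 0.290
outer loop
vertex -0.429 2.082 2.936
vertex -1.106 1.923 3.262
vertex -0.979 1.734 2.529
endloop
endfacet
facet normal -0.668 -0.437 0.602
outer loop
vertex -1.106 1.923 3.262
vertex -1.521 2.569 3.271
vertex -1.654 2.035 2.736
endloop
endfacet
facet normal -0.663 0.680 0.314
outer loop
vertex -1.521 2.569 3.271
vertex -1.101 3.126 2.951
vertex -1.651 2.778 2.544
endloop
endfacet
facet normal 0.356 0.918 -0.175
outer loop
vertex -1.101 3.126 2.951
vertex -0.426 2.825 2.744
vertex -0.974 2.937 2.218
endloop
endfacet
facet normal 0.980 -0.053 -0.191
outer loop
vertex -0.426 2.825 2.744
vertex -0.429 2.082 2.936
vertex -0.559 2.291 2.209
endloop
endfacet
facet normal -0.476 -0.724 -0.500
outer loop
vertex -1.316 2.262 2.085
vertex -0.979 1.734 2.529
vertex -1.654 2.035 2.736
endloop
endfacet
facet normal -0.862 -0.123 -0.491
outer loop
vertex -1.316 2.262 2.085
vertex -1.654 2.035 2.736
vertex -1.651 2.778 2.544
endloop
endfacet
facet normal -0.472 0.395 -0.788
outer loop
vertex -1.316 2.262 2.085
vertex -1.651 2.778 2.544
vertex -0.974 2.937 2.218
endloop
endfacet
facet normal 0.156 0.114 -0.981
outer loop
vertex -1.316 2.262 2.085
vertex -0.974 2.937 2.218
vertex -0.559 2.291 2.209
endloop
endfacet
facet normal 0.154 -0.577 -0.802
outer loop
vertex -1.316 2.262 2.085
vertex -0.559 2.291 2.209
vertex -0.979 1.734 2.529
endloop
endfacet
facet normal -0.356 -0.918 0.175
outer loop
vertex -1.654 2.035 2.736
vertex -0.979 1.734 2.529
vertex -1.106 1.923 3.262
endloop
endfacet
facet normal -0.980 0.053 0.191
outer loop
vertex -1.651 2.778 2.544
vertex -1.654 2.035 2.736
vertex -1.521 2.569 3.271
endloop
endfacet
facet normal -0.349 0.891 -0.290
outer loop
vertex -0.974 2.937 2.218
vertex -1.651 2.778 2.544
vertex -1.101 3.126 2.951
endloop
endfacet
facet normal 0.668 0.437 -0.602
outer loop
vertex -0.559 2.291 2.209
vertex -0.974 2.937 2.218
vertex -0.426 2.825 2.744
endloop
endfacet
facet normal 0.663 -0.680 -0.314
outer loop
vertex -0.979 1.734 2.529
vertex -0.559 2.291 2.209
vertex -0.429 2.082 2.936
endloop
endfacet

endsolid


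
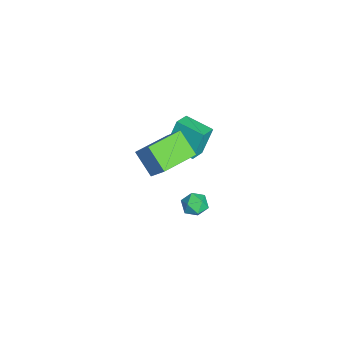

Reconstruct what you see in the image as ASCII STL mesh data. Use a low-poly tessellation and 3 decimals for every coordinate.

solid 
facet normal 0.225 -0.092 0.970
outer loop
vertex 3.469 3.756 0.363
vertex 2.914 3.263 0.445
vertex 3.599 3.027 0.264
endloop
endfacet
facet normal 0.807 0.064 0.587
outer loop
vertex 3.469 3.756 0.363
vertex 3.599 3.027 0.264
vertex 3.899 3.526 -0.203
endloop
endfacet
facet normal 0.689 0.681 0.247
outer loop
vertex 3.469 3.756 0.363
vertex 3.899 3.526 -0.203
vertex 3.399 4.071 -0.311
endloop
endfacet
facet normal 0.034 0.907 0.420
outer loop
vertex 3.469 3.756 0.363
vertex 3.399 4.071 -0.311
vertex 2.791 3.908 0.09
endloop
endfacet
facet normal -0.253 0.429 0.867
outer loop
vertex 3.469 3.756 0.363
vertex 2.791 3.908 0.09
vertex 2.914 3.263 0.445
endloop
endfacet
facet normal 0.890 -0.447 0.094
outer loop
vertex 3.899 3.526 -0.203
vertex 3.599 3.027 0.264
vertex 3.609 2.892 -0.47
endloop
endfacet
facet normal -0.051 -0.697 0.715
outer loop
vertex 3.599 3.027 0.264
vertex 2.914 3.263 0.445
vertex 3.001 2.729 -0.069
endloop
endfacet
facet normal -0.823 0.145 0.549
outer loop
vertex 2.914 3.263 0.445
vertex 2.791 3.908 0.09
vertex 2.501 3.274 -0.177
endloop
endfacet
facet normal -0.360 0.917 -0.173
outer loop
vertex 2.791 3.908 0.09
vertex 3.399 4.071 -0.311
vertex 2.801 3.773 -0.644
endloop
endfacet
facet normal 0.699 0.552 -0.455
outer loop
vertex 3.399 4.071 -0.311
vertex 3.899 3.526 -0.203
vertex 3.486 3.537 -0.825
endloop
endfacet
facet normal -0.034 -0.907 -0.420
outer loop
vertex 2.931 3.044 -0.743
vertex 3.609 2.892 -0.47
vertex 3.001 2.729 -0.069
endloop
endfacet
facet normal -0.689 -0.681 -0.247
outer loop
vertex 2.931 3.044 -0.743
vertex 3.001 2.729 -0.069
vertex 2.501 3.274 -0.177
endloop
endfacet
facet normal -0.807 -0.064 -0.587
outer loop
vertex 2.931 3.044 -0.743
vertex 2.501 3.274 -0.177
vertex 2.801 3.773 -0.644
endloop
endfacet
facet normal -0.225 0.092 -0.970
outer loop
vertex 2.931 3.044 -0.743
vertex 2.801 3.773 -0.644
vertex 3.486 3.537 -0.825
endloop
endfacet
facet normal 0.253 -0.429 -0.867
outer loop
vertex 2.931 3.044 -0.743
vertex 3.486 3.537 -0.825
vertex 3.609 2.892 -0.47
endloop
endfacet
facet normal 0.360 -0.917 0.173
outer loop
vertex 3.001 2.729 -0.069
vertex 3.609 2.892 -0.47
vertex 3.599 3.027 0.264
endloop
endfacet
facet normal -0.699 -0.552 0.455
outer loop
vertex 2.501 3.274 -0.177
vertex 3.001 2.729 -0.069
vertex 2.914 3.263 0.445
endloop
endfacet
facet normal -0.890 0.447 -0.094
outer loop
vertex 2.801 3.773 -0.644
vertex 2.501 3.274 -0.177
vertex 2.791 3.908 0.09
endloop
endfacet
facet normal 0.051 0.697 -0.715
outer loop
vertex 3.486 3.537 -0.825
vertex 2.801 3.773 -0.644
vertex 3.399 4.071 -0.311
endloop
endfacet
facet normal 0.823 -0.145 -0.549
outer loop
vertex 3.609 2.892 -0.47
vertex 3.486 3.537 -0.825
vertex 3.899 3.526 -0.203
endloop
endfacet
facet normal -0.645 0.761 -0.067
outer loop
vertex -1.567 2.87 0.862
vertex -0.56 3.633 -0.168
vertex -2.219 2.219 -0.257
endloop
endfacet
facet normal -0.618 -0.468 0.632
outer loop
vertex -0.82 0.567 -0.112
vertex -1.567 2.87 0.862
vertex -2.219 2.219 -0.257
endloop
endfacet
facet normal -0.645 0.761 -0.067
outer loop
vertex -2.219 2.219 -0.257
vertex -0.56 3.633 -0.168
vertex -1.212 2.982 -1.287
endloop
endfacet
facet normal -0.450 -0.449 -0.772
outer loop
vertex -1.212 2.982 -1.287
vertex -0.82 0.567 -0.112
vertex -2.219 2.219 -0.257
endloop
endfacet
facet normal 0.450 0.449 0.772
outer loop
vertex -1.567 2.87 0.862
vertex 0.839 1.981 -0.023
vertex -0.56 3.633 -0.168
endloop
endfacet
facet normal -0.618 -0.468 0.632
outer loop
vertex -0.168 1.218 1.007
vertex -1.567 2.87 0.862
vertex -0.82 0.567 -0.112
endloop
endfacet
facet normal 0.450 0.449 0.772
outer loop
vertex -0.168 1.218 1.007
vertex 0.839 1.981 -0.023
vertex -1.567 2.87 0.862
endloop
endfacet
facet normal 0.618 0.468 -0.632
outer loop
vertex -0.56 3.633 -0.168
vertex 0.839 1.981 -0.023
vertex -1.212 2.982 -1.287
endloop
endfacet
facet normal -0.450 -0.449 -0.772
outer loop
vertex 0.187 1.33 -1.142
vertex -0.82 0.567 -0.112
vertex -1.212 2.982 -1.287
endloop
endfacet
facet normal 0.618 0.468 -0.632
outer loop
vertex -1.212 2.982 -1.287
vertex 0.839 1.981 -0.023
vertex 0.187 1.33 -1.142
endloop
endfacet
facet normal 0.645 -0.761 0.067
outer loop
vertex 0.187 1.33 -1.142
vertex -0.168 1.218 1.007
vertex -0.82 0.567 -0.112
endloop
endfacet
facet normal 0.645 -0.761 0.067
outer loop
vertex 0.839 1.981 -0.023
vertex -0.168 1.218 1.007
vertex 0.187 1.33 -1.142
endloop
endfacet
facet normal -0.788 0.488 -0.376
outer loop
vertex -4.575 3.295 -1.064
vertex -3.619 4.655 -1.304
vertex -4.16 2.717 -2.685
endloop
endfacet
facet normal -0.569 -0.810 0.143
outer loop
vertex -3.301 2.185 -2.276
vertex -4.575 3.295 -1.064
vertex -4.16 2.717 -2.685
endloop
endfacet
facet normal -0.788 0.488 -0.376
outer loop
vertex -4.16 2.717 -2.685
vertex -3.619 4.655 -1.304
vertex -3.204 4.077 -2.925
endloop
endfacet
facet normal 0.234 -0.326 -0.916
outer loop
vertex -3.204 4.077 -2.925
vertex -3.301 2.185 -2.276
vertex -4.16 2.717 -2.685
endloop
endfacet
facet normal -0.234 0.326 0.916
outer loop
vertex -4.575 3.295 -1.064
vertex -2.76 4.123 -0.895
vertex -3.619 4.655 -1.304
endloop
endfacet
facet normal -0.569 -0.810 0.143
outer loop
vertex -3.716 2.763 -0.655
vertex -4.575 3.295 -1.064
vertex -3.301 2.185 -2.276
endloop
endfacet
facet normal -0.234 0.326 0.916
outer loop
vertex -3.716 2.763 -0.655
vertex -2.76 4.123 -0.895
vertex -4.575 3.295 -1.064
endloop
endfacet
facet normal 0.569 0.810 -0.143
outer loop
vertex -3.619 4.655 -1.304
vertex -2.76 4.123 -0.895
vertex -3.204 4.077 -2.925
endloop
endfacet
facet normal 0.234 -0.326 -0.916
outer loop
vertex -2.345 3.545 -2.516
vertex -3.301 2.185 -2.276
vertex -3.204 4.077 -2.925
endloop
endfacet
facet normal 0.569 0.810 -0.143
outer loop
vertex -3.204 4.077 -2.925
vertex -2.76 4.123 -0.895
vertex -2.345 3.545 -2.516
endloop
endfacet
facet normal 0.788 -0.488 0.376
outer loop
vertex -2.345 3.545 -2.516
vertex -3.716 2.763 -0.655
vertex -3.301 2.185 -2.276
endloop
endfacet
facet normal 0.788 -0.488 0.376
outer loop
vertex -2.76 4.123 -0.895
vertex -3.716 2.763 -0.655
vertex -2.345 3.545 -2.516
endloop
endfacet

endsolid


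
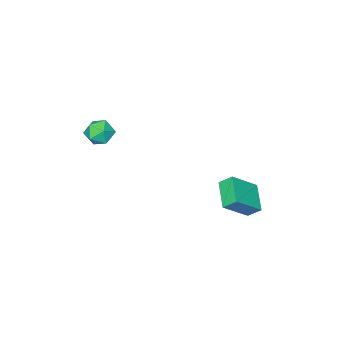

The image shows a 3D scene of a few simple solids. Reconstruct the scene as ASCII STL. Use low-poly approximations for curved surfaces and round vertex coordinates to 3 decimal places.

solid 
facet normal -0.733 0.235 -0.639
outer loop
vertex -2.021 3.747 0.377
vertex -0.991 4.991 -0.348
vertex -1.686 3.109 -0.242
endloop
endfacet
facet normal -0.581 -0.703 0.410
outer loop
vertex -0.249 2.649 1.008
vertex -2.021 3.747 0.377
vertex -1.686 3.109 -0.242
endloop
endfacet
facet normal -0.734 0.235 -0.637
outer loop
vertex -1.686 3.109 -0.242
vertex -0.991 4.991 -0.348
vertex -0.657 4.353 -0.968
endloop
endfacet
facet normal 0.352 -0.672 -0.652
outer loop
vertex -0.657 4.353 -0.968
vertex -0.249 2.649 1.008
vertex -1.686 3.109 -0.242
endloop
endfacet
facet normal -0.352 0.672 0.652
outer loop
vertex -2.021 3.747 0.377
vertex 0.446 4.531 0.902
vertex -0.991 4.991 -0.348
endloop
endfacet
facet normal -0.581 -0.703 0.410
outer loop
vertex -0.583 3.287 1.628
vertex -2.021 3.747 0.377
vertex -0.249 2.649 1.008
endloop
endfacet
facet normal -0.352 0.672 0.652
outer loop
vertex -0.583 3.287 1.628
vertex 0.446 4.531 0.902
vertex -2.021 3.747 0.377
endloop
endfacet
facet normal 0.582 0.703 -0.410
outer loop
vertex -0.991 4.991 -0.348
vertex 0.446 4.531 0.902
vertex -0.657 4.353 -0.968
endloop
endfacet
facet normal 0.352 -0.672 -0.652
outer loop
vertex 0.781 3.893 0.283
vertex -0.249 2.649 1.008
vertex -0.657 4.353 -0.968
endloop
endfacet
facet normal 0.581 0.703 -0.410
outer loop
vertex -0.657 4.353 -0.968
vertex 0.446 4.531 0.902
vertex 0.781 3.893 0.283
endloop
endfacet
facet normal 0.733 -0.236 0.638
outer loop
vertex 0.781 3.893 0.283
vertex -0.583 3.287 1.628
vertex -0.249 2.649 1.008
endloop
endfacet
facet normal 0.733 -0.234 0.638
outer loop
vertex 0.446 4.531 0.902
vertex -0.583 3.287 1.628
vertex 0.781 3.893 0.283
endloop
endfacet
facet normal 0.162 0.196 0.967
outer loop
vertex 3.121 -2.39 4.262
vertex 2.44 -2.956 4.491
vertex 3.293 -3.276 4.413
endloop
endfacet
facet normal 0.766 0.250 0.592
outer loop
vertex 3.121 -2.39 4.262
vertex 3.293 -3.276 4.413
vertex 3.694 -2.845 3.713
endloop
endfacet
facet normal 0.667 0.740 0.083
outer loop
vertex 3.121 -2.39 4.262
vertex 3.694 -2.845 3.713
vertex 3.088 -2.259 3.357
endloop
endfacet
facet normal 0.001 0.990 0.143
outer loop
vertex 3.121 -2.39 4.262
vertex 3.088 -2.259 3.357
vertex 2.313 -2.328 3.838
endloop
endfacet
facet normal -0.312 0.654 0.689
outer loop
vertex 3.121 -2.39 4.262
vertex 2.313 -2.328 3.838
vertex 2.44 -2.956 4.491
endloop
endfacet
facet normal 0.884 -0.377 0.274
outer loop
vertex 3.694 -2.845 3.713
vertex 3.293 -3.276 4.413
vertex 3.367 -3.692 3.602
endloop
endfacet
facet normal -0.094 -0.464 0.881
outer loop
vertex 3.293 -3.276 4.413
vertex 2.44 -2.956 4.491
vertex 2.592 -3.761 4.083
endloop
endfacet
facet normal -0.859 0.275 0.432
outer loop
vertex 2.44 -2.956 4.491
vertex 2.313 -2.328 3.838
vertex 1.986 -3.175 3.727
endloop
endfacet
facet normal -0.354 0.819 -0.452
outer loop
vertex 2.313 -2.328 3.838
vertex 3.088 -2.259 3.357
vertex 2.387 -2.744 3.027
endloop
endfacet
facet normal 0.725 0.415 -0.550
outer loop
vertex 3.088 -2.259 3.357
vertex 3.694 -2.845 3.713
vertex 3.24 -3.064 2.949
endloop
endfacet
facet normal -0.001 -0.990 -0.143
outer loop
vertex 2.559 -3.63 3.178
vertex 3.367 -3.692 3.602
vertex 2.592 -3.761 4.083
endloop
endfacet
facet normal -0.667 -0.740 -0.083
outer loop
vertex 2.559 -3.63 3.178
vertex 2.592 -3.761 4.083
vertex 1.986 -3.175 3.727
endloop
endfacet
facet normal -0.766 -0.250 -0.592
outer loop
vertex 2.559 -3.63 3.178
vertex 1.986 -3.175 3.727
vertex 2.387 -2.744 3.027
endloop
endfacet
facet normal -0.162 -0.196 -0.967
outer loop
vertex 2.559 -3.63 3.178
vertex 2.387 -2.744 3.027
vertex 3.24 -3.064 2.949
endloop
endfacet
facet normal 0.312 -0.654 -0.689
outer loop
vertex 2.559 -3.63 3.178
vertex 3.24 -3.064 2.949
vertex 3.367 -3.692 3.602
endloop
endfacet
facet normal 0.354 -0.819 0.452
outer loop
vertex 2.592 -3.761 4.083
vertex 3.367 -3.692 3.602
vertex 3.293 -3.276 4.413
endloop
endfacet
facet normal -0.725 -0.415 0.550
outer loop
vertex 1.986 -3.175 3.727
vertex 2.592 -3.761 4.083
vertex 2.44 -2.956 4.491
endloop
endfacet
facet normal -0.884 0.377 -0.274
outer loop
vertex 2.387 -2.744 3.027
vertex 1.986 -3.175 3.727
vertex 2.313 -2.328 3.838
endloop
endfacet
facet normal 0.094 0.464 -0.881
outer loop
vertex 3.24 -3.064 2.949
vertex 2.387 -2.744 3.027
vertex 3.088 -2.259 3.357
endloop
endfacet
facet normal 0.859 -0.275 -0.432
outer loop
vertex 3.367 -3.692 3.602
vertex 3.24 -3.064 2.949
vertex 3.694 -2.845 3.713
endloop
endfacet

endsolid


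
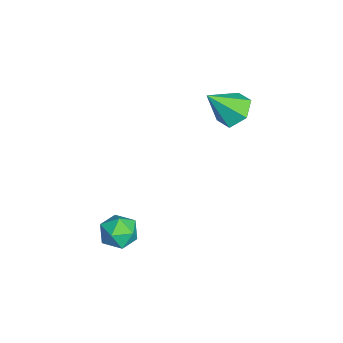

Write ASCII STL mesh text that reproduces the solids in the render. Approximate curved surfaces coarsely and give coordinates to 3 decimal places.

solid 
facet normal -0.200 0.640 -0.742
outer loop
vertex 0.788 0.15 2.588
vertex 0.084 0.339 2.941
vertex 0.753 0.758 3.122
endloop
endfacet
facet normal 0.975 -0.113 0.192
outer loop
vertex 0.788 0.15 2.588
vertex 0.753 0.758 3.122
vertex 0.396 -0.659 4.099
endloop
endfacet
facet normal -0.200 0.640 -0.742
outer loop
vertex 0.753 0.758 3.122
vertex 0.084 0.339 2.941
vertex 0.049 0.947 3.475
endloop
endfacet
facet normal 0.494 0.406 0.769
outer loop
vertex 0.753 0.758 3.122
vertex 0.049 0.947 3.475
vertex 0.396 -0.659 4.099
endloop
endfacet
facet normal -0.200 0.640 -0.742
outer loop
vertex 0.049 0.947 3.475
vertex 0.084 0.339 2.941
vertex -0.62 0.528 3.294
endloop
endfacet
facet normal -0.399 0.256 0.881
outer loop
vertex 0.049 0.947 3.475
vertex -0.62 0.528 3.294
vertex 0.396 -0.659 4.099
endloop
endfacet
facet normal -0.200 0.640 -0.742
outer loop
vertex -0.62 0.528 3.294
vertex 0.084 0.339 2.941
vertex -0.585 -0.08 2.76
endloop
endfacet
facet normal -0.811 -0.412 0.416
outer loop
vertex -0.62 0.528 3.294
vertex -0.585 -0.08 2.76
vertex 0.396 -0.659 4.099
endloop
endfacet
facet normal -0.200 0.640 -0.742
outer loop
vertex -0.585 -0.08 2.76
vertex 0.084 0.339 2.941
vertex 0.119 -0.269 2.407
endloop
endfacet
facet normal -0.330 -0.930 -0.160
outer loop
vertex -0.585 -0.08 2.76
vertex 0.119 -0.269 2.407
vertex 0.396 -0.659 4.099
endloop
endfacet
facet normal -0.200 0.640 -0.742
outer loop
vertex 0.119 -0.269 2.407
vertex 0.084 0.339 2.941
vertex 0.788 0.15 2.588
endloop
endfacet
facet normal 0.563 -0.781 -0.272
outer loop
vertex 0.119 -0.269 2.407
vertex 0.788 0.15 2.588
vertex 0.396 -0.659 4.099
endloop
endfacet
facet normal -0.944 -0.226 -0.241
outer loop
vertex 2.559 -3.573 -1.51
vertex 2.73 -4.341 -1.459
vertex 2.474 -3.951 -0.823
endloop
endfacet
facet normal -0.913 0.395 0.105
outer loop
vertex 2.559 -3.573 -1.51
vertex 2.474 -3.951 -0.823
vertex 2.786 -3.227 -0.838
endloop
endfacet
facet normal -0.486 0.833 -0.265
outer loop
vertex 2.559 -3.573 -1.51
vertex 2.786 -3.227 -0.838
vertex 3.236 -3.17 -1.484
endloop
endfacet
facet normal -0.254 0.480 -0.840
outer loop
vertex 2.559 -3.573 -1.51
vertex 3.236 -3.17 -1.484
vertex 3.201 -3.858 -1.867
endloop
endfacet
facet normal -0.537 -0.174 -0.826
outer loop
vertex 2.559 -3.573 -1.51
vertex 3.201 -3.858 -1.867
vertex 2.73 -4.341 -1.459
endloop
endfacet
facet normal -0.610 0.278 0.742
outer loop
vertex 2.786 -3.227 -0.838
vertex 2.474 -3.951 -0.823
vertex 3.099 -3.782 -0.373
endloop
endfacet
facet normal -0.661 -0.728 0.180
outer loop
vertex 2.474 -3.951 -0.823
vertex 2.73 -4.341 -1.459
vertex 3.064 -4.47 -0.756
endloop
endfacet
facet normal -0.003 -0.643 -0.766
outer loop
vertex 2.73 -4.341 -1.459
vertex 3.201 -3.858 -1.867
vertex 3.514 -4.413 -1.402
endloop
endfacet
facet normal 0.455 0.415 -0.788
outer loop
vertex 3.201 -3.858 -1.867
vertex 3.236 -3.17 -1.484
vertex 3.826 -3.689 -1.417
endloop
endfacet
facet normal 0.080 0.986 0.143
outer loop
vertex 3.236 -3.17 -1.484
vertex 2.786 -3.227 -0.838
vertex 3.57 -3.299 -0.781
endloop
endfacet
facet normal 0.254 -0.480 0.840
outer loop
vertex 3.741 -4.067 -0.73
vertex 3.099 -3.782 -0.373
vertex 3.064 -4.47 -0.756
endloop
endfacet
facet normal 0.486 -0.833 0.265
outer loop
vertex 3.741 -4.067 -0.73
vertex 3.064 -4.47 -0.756
vertex 3.514 -4.413 -1.402
endloop
endfacet
facet normal 0.913 -0.395 -0.105
outer loop
vertex 3.741 -4.067 -0.73
vertex 3.514 -4.413 -1.402
vertex 3.826 -3.689 -1.417
endloop
endfacet
facet normal 0.944 0.226 0.241
outer loop
vertex 3.741 -4.067 -0.73
vertex 3.826 -3.689 -1.417
vertex 3.57 -3.299 -0.781
endloop
endfacet
facet normal 0.537 0.174 0.826
outer loop
vertex 3.741 -4.067 -0.73
vertex 3.57 -3.299 -0.781
vertex 3.099 -3.782 -0.373
endloop
endfacet
facet normal -0.455 -0.415 0.788
outer loop
vertex 3.064 -4.47 -0.756
vertex 3.099 -3.782 -0.373
vertex 2.474 -3.951 -0.823
endloop
endfacet
facet normal -0.080 -0.986 -0.143
outer loop
vertex 3.514 -4.413 -1.402
vertex 3.064 -4.47 -0.756
vertex 2.73 -4.341 -1.459
endloop
endfacet
facet normal 0.610 -0.278 -0.742
outer loop
vertex 3.826 -3.689 -1.417
vertex 3.514 -4.413 -1.402
vertex 3.201 -3.858 -1.867
endloop
endfacet
facet normal 0.661 0.728 -0.180
outer loop
vertex 3.57 -3.299 -0.781
vertex 3.826 -3.689 -1.417
vertex 3.236 -3.17 -1.484
endloop
endfacet
facet normal 0.003 0.643 0.766
outer loop
vertex 3.099 -3.782 -0.373
vertex 3.57 -3.299 -0.781
vertex 2.786 -3.227 -0.838
endloop
endfacet

endsolid


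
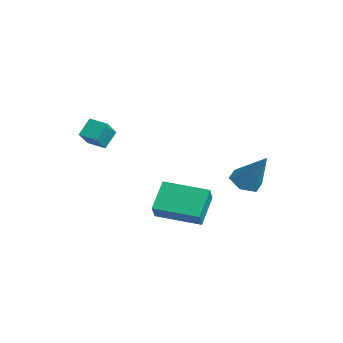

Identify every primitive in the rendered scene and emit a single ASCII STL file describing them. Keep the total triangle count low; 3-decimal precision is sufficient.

solid 
facet normal -0.611 0.380 -0.694
outer loop
vertex 1.796 -1.35 -3.239
vertex 3.018 0.134 -3.502
vertex 2.52 -2.135 -4.306
endloop
endfacet
facet normal -0.629 -0.765 0.136
outer loop
vertex 3.162 -2.534 -3.578
vertex 1.796 -1.35 -3.239
vertex 2.52 -2.135 -4.306
endloop
endfacet
facet normal -0.612 0.380 -0.694
outer loop
vertex 2.52 -2.135 -4.306
vertex 3.018 0.134 -3.502
vertex 3.741 -0.651 -4.57
endloop
endfacet
facet normal 0.479 -0.520 -0.707
outer loop
vertex 3.741 -0.651 -4.57
vertex 3.162 -2.534 -3.578
vertex 2.52 -2.135 -4.306
endloop
endfacet
facet normal -0.479 0.520 0.707
outer loop
vertex 1.796 -1.35 -3.239
vertex 3.66 -0.265 -2.774
vertex 3.018 0.134 -3.502
endloop
endfacet
facet normal -0.629 -0.765 0.136
outer loop
vertex 2.439 -1.749 -2.51
vertex 1.796 -1.35 -3.239
vertex 3.162 -2.534 -3.578
endloop
endfacet
facet normal -0.479 0.520 0.707
outer loop
vertex 2.439 -1.749 -2.51
vertex 3.66 -0.265 -2.774
vertex 1.796 -1.35 -3.239
endloop
endfacet
facet normal 0.630 0.765 -0.136
outer loop
vertex 3.018 0.134 -3.502
vertex 3.66 -0.265 -2.774
vertex 3.741 -0.651 -4.57
endloop
endfacet
facet normal 0.479 -0.520 -0.707
outer loop
vertex 4.384 -1.05 -3.841
vertex 3.162 -2.534 -3.578
vertex 3.741 -0.651 -4.57
endloop
endfacet
facet normal 0.629 0.765 -0.136
outer loop
vertex 3.741 -0.651 -4.57
vertex 3.66 -0.265 -2.774
vertex 4.384 -1.05 -3.841
endloop
endfacet
facet normal 0.611 -0.381 0.694
outer loop
vertex 4.384 -1.05 -3.841
vertex 2.439 -1.749 -2.51
vertex 3.162 -2.534 -3.578
endloop
endfacet
facet normal 0.612 -0.380 0.694
outer loop
vertex 3.66 -0.265 -2.774
vertex 2.439 -1.749 -2.51
vertex 4.384 -1.05 -3.841
endloop
endfacet
facet normal -0.802 -0.576 0.158
outer loop
vertex -1.788 -3.159 -0.235
vertex -2.38 -2.542 -0.989
vertex -1.498 -3.759 -0.953
endloop
endfacet
facet normal 0.519 -0.541 0.662
outer loop
vertex -0.8 -3.258 -1.091
vertex -1.788 -3.159 -0.235
vertex -1.498 -3.759 -0.953
endloop
endfacet
facet normal -0.802 -0.576 0.158
outer loop
vertex -1.498 -3.759 -0.953
vertex -2.38 -2.542 -0.989
vertex -2.09 -3.142 -1.707
endloop
endfacet
facet normal 0.295 -0.613 -0.733
outer loop
vertex -2.09 -3.142 -1.707
vertex -0.8 -3.258 -1.091
vertex -1.498 -3.759 -0.953
endloop
endfacet
facet normal -0.295 0.613 0.733
outer loop
vertex -1.788 -3.159 -0.235
vertex -1.682 -2.041 -1.127
vertex -2.38 -2.542 -0.989
endloop
endfacet
facet normal 0.519 -0.541 0.662
outer loop
vertex -1.09 -2.658 -0.373
vertex -1.788 -3.159 -0.235
vertex -0.8 -3.258 -1.091
endloop
endfacet
facet normal -0.295 0.613 0.733
outer loop
vertex -1.09 -2.658 -0.373
vertex -1.682 -2.041 -1.127
vertex -1.788 -3.159 -0.235
endloop
endfacet
facet normal -0.519 0.541 -0.662
outer loop
vertex -2.38 -2.542 -0.989
vertex -1.682 -2.041 -1.127
vertex -2.09 -3.142 -1.707
endloop
endfacet
facet normal 0.295 -0.613 -0.733
outer loop
vertex -1.392 -2.641 -1.845
vertex -0.8 -3.258 -1.091
vertex -2.09 -3.142 -1.707
endloop
endfacet
facet normal -0.519 0.541 -0.662
outer loop
vertex -2.09 -3.142 -1.707
vertex -1.682 -2.041 -1.127
vertex -1.392 -2.641 -1.845
endloop
endfacet
facet normal 0.802 0.576 -0.158
outer loop
vertex -1.392 -2.641 -1.845
vertex -1.09 -2.658 -0.373
vertex -0.8 -3.258 -1.091
endloop
endfacet
facet normal 0.802 0.576 -0.158
outer loop
vertex -1.682 -2.041 -1.127
vertex -1.09 -2.658 -0.373
vertex -1.392 -2.641 -1.845
endloop
endfacet
facet normal -0.517 -0.247 -0.820
outer loop
vertex 2.839 2.165 -3.569
vertex 2.246 1.969 -3.136
vertex 2.311 2.682 -3.392
endloop
endfacet
facet normal 0.643 0.733 -0.222
outer loop
vertex 2.839 2.165 -3.569
vertex 2.311 2.682 -3.392
vertex 3.214 2.431 -1.604
endloop
endfacet
facet normal -0.518 -0.247 -0.819
outer loop
vertex 2.311 2.682 -3.392
vertex 2.246 1.969 -3.136
vertex 1.718 2.486 -2.958
endloop
endfacet
facet normal -0.160 0.963 0.216
outer loop
vertex 2.311 2.682 -3.392
vertex 1.718 2.486 -2.958
vertex 3.214 2.431 -1.604
endloop
endfacet
facet normal -0.518 -0.247 -0.819
outer loop
vertex 1.718 2.486 -2.958
vertex 2.246 1.969 -3.136
vertex 1.653 1.774 -2.702
endloop
endfacet
facet normal -0.631 0.313 0.710
outer loop
vertex 1.718 2.486 -2.958
vertex 1.653 1.774 -2.702
vertex 3.214 2.431 -1.604
endloop
endfacet
facet normal -0.518 -0.247 -0.819
outer loop
vertex 1.653 1.774 -2.702
vertex 2.246 1.969 -3.136
vertex 2.181 1.257 -2.88
endloop
endfacet
facet normal -0.299 -0.569 0.766
outer loop
vertex 1.653 1.774 -2.702
vertex 2.181 1.257 -2.88
vertex 3.214 2.431 -1.604
endloop
endfacet
facet normal -0.518 -0.247 -0.819
outer loop
vertex 2.181 1.257 -2.88
vertex 2.246 1.969 -3.136
vertex 2.774 1.452 -3.314
endloop
endfacet
facet normal 0.503 -0.799 0.328
outer loop
vertex 2.181 1.257 -2.88
vertex 2.774 1.452 -3.314
vertex 3.214 2.431 -1.604
endloop
endfacet
facet normal -0.517 -0.246 -0.820
outer loop
vertex 2.774 1.452 -3.314
vertex 2.246 1.969 -3.136
vertex 2.839 2.165 -3.569
endloop
endfacet
facet normal 0.975 -0.148 -0.166
outer loop
vertex 2.774 1.452 -3.314
vertex 2.839 2.165 -3.569
vertex 3.214 2.431 -1.604
endloop
endfacet

endsolid


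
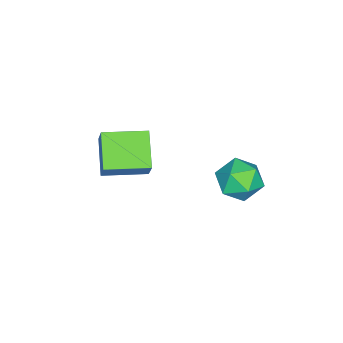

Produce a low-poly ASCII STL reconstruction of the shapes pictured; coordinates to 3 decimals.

solid 
facet normal -0.413 -0.298 -0.861
outer loop
vertex 1.327 -4.697 1.286
vertex 0.26 -2.824 1.15
vertex 2.849 -3.902 0.28
endloop
endfacet
facet normal 0.494 -0.867 0.063
outer loop
vertex 3.44 -3.476 1.51
vertex 1.327 -4.697 1.286
vertex 2.849 -3.902 0.28
endloop
endfacet
facet normal -0.413 -0.298 -0.860
outer loop
vertex 2.849 -3.902 0.28
vertex 0.26 -2.824 1.15
vertex 1.782 -2.03 0.144
endloop
endfacet
facet normal 0.765 0.399 -0.506
outer loop
vertex 1.782 -2.03 0.144
vertex 3.44 -3.476 1.51
vertex 2.849 -3.902 0.28
endloop
endfacet
facet normal -0.765 -0.399 0.506
outer loop
vertex 1.327 -4.697 1.286
vertex 0.851 -2.398 2.38
vertex 0.26 -2.824 1.15
endloop
endfacet
facet normal 0.494 -0.867 0.063
outer loop
vertex 1.918 -4.27 2.516
vertex 1.327 -4.697 1.286
vertex 3.44 -3.476 1.51
endloop
endfacet
facet normal -0.765 -0.399 0.506
outer loop
vertex 1.918 -4.27 2.516
vertex 0.851 -2.398 2.38
vertex 1.327 -4.697 1.286
endloop
endfacet
facet normal -0.494 0.867 -0.063
outer loop
vertex 0.26 -2.824 1.15
vertex 0.851 -2.398 2.38
vertex 1.782 -2.03 0.144
endloop
endfacet
facet normal 0.765 0.399 -0.506
outer loop
vertex 2.373 -1.603 1.374
vertex 3.44 -3.476 1.51
vertex 1.782 -2.03 0.144
endloop
endfacet
facet normal -0.495 0.867 -0.063
outer loop
vertex 1.782 -2.03 0.144
vertex 0.851 -2.398 2.38
vertex 2.373 -1.603 1.374
endloop
endfacet
facet normal 0.413 0.298 0.860
outer loop
vertex 2.373 -1.603 1.374
vertex 1.918 -4.27 2.516
vertex 3.44 -3.476 1.51
endloop
endfacet
facet normal 0.413 0.298 0.861
outer loop
vertex 0.851 -2.398 2.38
vertex 1.918 -4.27 2.516
vertex 2.373 -1.603 1.374
endloop
endfacet
facet normal -0.906 -0.297 0.302
outer loop
vertex -1.022 2.08 -0.233
vertex -0.792 0.948 -0.656
vertex -0.502 1.243 0.503
endloop
endfacet
facet normal -0.657 0.225 0.720
outer loop
vertex -1.022 2.08 -0.233
vertex -0.502 1.243 0.503
vertex -0.097 2.405 0.509
endloop
endfacet
facet normal -0.525 0.793 0.308
outer loop
vertex -1.022 2.08 -0.233
vertex -0.097 2.405 0.509
vertex -0.136 2.827 -0.646
endloop
endfacet
facet normal -0.694 0.622 -0.363
outer loop
vertex -1.022 2.08 -0.233
vertex -0.136 2.827 -0.646
vertex -0.566 1.927 -1.366
endloop
endfacet
facet normal -0.929 -0.052 -0.367
outer loop
vertex -1.022 2.08 -0.233
vertex -0.566 1.927 -1.366
vertex -0.792 0.948 -0.656
endloop
endfacet
facet normal -0.037 0.008 0.999
outer loop
vertex -0.097 2.405 0.509
vertex -0.502 1.243 0.503
vertex 0.706 1.473 0.546
endloop
endfacet
facet normal -0.440 -0.838 0.323
outer loop
vertex -0.502 1.243 0.503
vertex -0.792 0.948 -0.656
vertex 0.276 0.573 -0.174
endloop
endfacet
facet normal -0.477 -0.441 -0.760
outer loop
vertex -0.792 0.948 -0.656
vertex -0.566 1.927 -1.366
vertex 0.237 0.995 -1.329
endloop
endfacet
facet normal -0.097 0.650 -0.754
outer loop
vertex -0.566 1.927 -1.366
vertex -0.136 2.827 -0.646
vertex 0.642 2.157 -1.323
endloop
endfacet
facet normal 0.175 0.927 0.333
outer loop
vertex -0.136 2.827 -0.646
vertex -0.097 2.405 0.509
vertex 0.932 2.452 -0.164
endloop
endfacet
facet normal 0.694 -0.622 0.363
outer loop
vertex 1.162 1.32 -0.587
vertex 0.706 1.473 0.546
vertex 0.276 0.573 -0.174
endloop
endfacet
facet normal 0.525 -0.793 -0.308
outer loop
vertex 1.162 1.32 -0.587
vertex 0.276 0.573 -0.174
vertex 0.237 0.995 -1.329
endloop
endfacet
facet normal 0.657 -0.225 -0.720
outer loop
vertex 1.162 1.32 -0.587
vertex 0.237 0.995 -1.329
vertex 0.642 2.157 -1.323
endloop
endfacet
facet normal 0.906 0.297 -0.302
outer loop
vertex 1.162 1.32 -0.587
vertex 0.642 2.157 -1.323
vertex 0.932 2.452 -0.164
endloop
endfacet
facet normal 0.929 0.052 0.367
outer loop
vertex 1.162 1.32 -0.587
vertex 0.932 2.452 -0.164
vertex 0.706 1.473 0.546
endloop
endfacet
facet normal 0.097 -0.650 0.754
outer loop
vertex 0.276 0.573 -0.174
vertex 0.706 1.473 0.546
vertex -0.502 1.243 0.503
endloop
endfacet
facet normal -0.175 -0.927 -0.333
outer loop
vertex 0.237 0.995 -1.329
vertex 0.276 0.573 -0.174
vertex -0.792 0.948 -0.656
endloop
endfacet
facet normal 0.037 -0.008 -0.999
outer loop
vertex 0.642 2.157 -1.323
vertex 0.237 0.995 -1.329
vertex -0.566 1.927 -1.366
endloop
endfacet
facet normal 0.440 0.838 -0.323
outer loop
vertex 0.932 2.452 -0.164
vertex 0.642 2.157 -1.323
vertex -0.136 2.827 -0.646
endloop
endfacet
facet normal 0.477 0.441 0.760
outer loop
vertex 0.706 1.473 0.546
vertex 0.932 2.452 -0.164
vertex -0.097 2.405 0.509
endloop
endfacet

endsolid


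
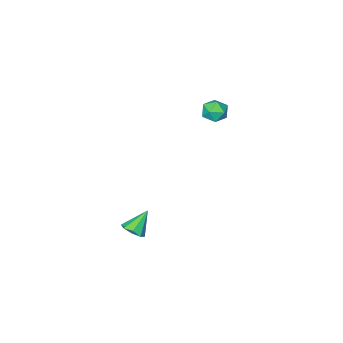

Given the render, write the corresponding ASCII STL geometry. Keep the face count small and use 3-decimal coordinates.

solid 
facet normal 0.643 0.029 -0.766
outer loop
vertex 4.573 0.305 -2.112
vertex 4.255 0.748 -2.362
vertex 4.715 0.72 -1.977
endloop
endfacet
facet normal 0.382 -0.401 0.832
outer loop
vertex 4.573 0.305 -2.112
vertex 4.715 0.72 -1.977
vertex 3.445 0.712 -1.398
endloop
endfacet
facet normal 0.643 0.031 -0.766
outer loop
vertex 4.715 0.72 -1.977
vertex 4.255 0.748 -2.362
vertex 4.587 1.152 -2.067
endloop
endfacet
facet normal 0.394 0.298 0.869
outer loop
vertex 4.715 0.72 -1.977
vertex 4.587 1.152 -2.067
vertex 3.445 0.712 -1.398
endloop
endfacet
facet normal 0.644 0.029 -0.764
outer loop
vertex 4.587 1.152 -2.067
vertex 4.255 0.748 -2.362
vertex 4.266 1.347 -2.33
endloop
endfacet
facet normal 0.023 0.816 0.577
outer loop
vertex 4.587 1.152 -2.067
vertex 4.266 1.347 -2.33
vertex 3.445 0.712 -1.398
endloop
endfacet
facet normal 0.644 0.029 -0.765
outer loop
vertex 4.266 1.347 -2.33
vertex 4.255 0.748 -2.362
vertex 3.938 1.192 -2.612
endloop
endfacet
facet normal -0.512 0.850 0.128
outer loop
vertex 4.266 1.347 -2.33
vertex 3.938 1.192 -2.612
vertex 3.445 0.712 -1.398
endloop
endfacet
facet normal 0.643 0.029 -0.765
outer loop
vertex 3.938 1.192 -2.612
vertex 4.255 0.748 -2.362
vertex 3.796 0.777 -2.747
endloop
endfacet
facet normal -0.900 0.378 -0.216
outer loop
vertex 3.938 1.192 -2.612
vertex 3.796 0.777 -2.747
vertex 3.445 0.712 -1.398
endloop
endfacet
facet normal 0.643 0.031 -0.765
outer loop
vertex 3.796 0.777 -2.747
vertex 4.255 0.748 -2.362
vertex 3.924 0.345 -2.657
endloop
endfacet
facet normal -0.912 -0.323 -0.253
outer loop
vertex 3.796 0.777 -2.747
vertex 3.924 0.345 -2.657
vertex 3.445 0.712 -1.398
endloop
endfacet
facet normal 0.645 0.029 -0.763
outer loop
vertex 3.924 0.345 -2.657
vertex 4.255 0.748 -2.362
vertex 4.245 0.149 -2.393
endloop
endfacet
facet normal -0.543 -0.839 0.038
outer loop
vertex 3.924 0.345 -2.657
vertex 4.245 0.149 -2.393
vertex 3.445 0.712 -1.398
endloop
endfacet
facet normal 0.642 0.029 -0.766
outer loop
vertex 4.245 0.149 -2.393
vertex 4.255 0.748 -2.362
vertex 4.573 0.305 -2.112
endloop
endfacet
facet normal -0.005 -0.872 0.490
outer loop
vertex 4.245 0.149 -2.393
vertex 4.573 0.305 -2.112
vertex 3.445 0.712 -1.398
endloop
endfacet
facet normal -0.464 0.532 0.708
outer loop
vertex -2.208 -1.416 1.258
vertex -2.728 -1.875 1.262
vertex -2.185 -1.963 1.684
endloop
endfacet
facet normal 0.243 0.602 0.760
outer loop
vertex -2.208 -1.416 1.258
vertex -2.185 -1.963 1.684
vertex -1.614 -1.764 1.344
endloop
endfacet
facet normal 0.485 0.863 0.141
outer loop
vertex -2.208 -1.416 1.258
vertex -1.614 -1.764 1.344
vertex -1.805 -1.553 0.711
endloop
endfacet
facet normal -0.073 0.954 -0.292
outer loop
vertex -2.208 -1.416 1.258
vertex -1.805 -1.553 0.711
vertex -2.493 -1.621 0.66
endloop
endfacet
facet normal -0.660 0.749 0.058
outer loop
vertex -2.208 -1.416 1.258
vertex -2.493 -1.621 0.66
vertex -2.728 -1.875 1.262
endloop
endfacet
facet normal 0.523 -0.048 0.851
outer loop
vertex -1.614 -1.764 1.344
vertex -2.185 -1.963 1.684
vertex -1.767 -2.439 1.4
endloop
endfacet
facet normal -0.622 -0.163 0.766
outer loop
vertex -2.185 -1.963 1.684
vertex -2.728 -1.875 1.262
vertex -2.455 -2.507 1.349
endloop
endfacet
facet normal -0.939 0.189 -0.287
outer loop
vertex -2.728 -1.875 1.262
vertex -2.493 -1.621 0.66
vertex -2.646 -2.296 0.716
endloop
endfacet
facet normal 0.012 0.520 -0.854
outer loop
vertex -2.493 -1.621 0.66
vertex -1.805 -1.553 0.711
vertex -2.075 -2.097 0.376
endloop
endfacet
facet normal 0.915 0.374 -0.151
outer loop
vertex -1.805 -1.553 0.711
vertex -1.614 -1.764 1.344
vertex -1.532 -2.185 0.798
endloop
endfacet
facet normal 0.073 -0.954 0.292
outer loop
vertex -2.052 -2.644 0.802
vertex -1.767 -2.439 1.4
vertex -2.455 -2.507 1.349
endloop
endfacet
facet normal -0.485 -0.863 -0.141
outer loop
vertex -2.052 -2.644 0.802
vertex -2.455 -2.507 1.349
vertex -2.646 -2.296 0.716
endloop
endfacet
facet normal -0.243 -0.602 -0.760
outer loop
vertex -2.052 -2.644 0.802
vertex -2.646 -2.296 0.716
vertex -2.075 -2.097 0.376
endloop
endfacet
facet normal 0.464 -0.532 -0.708
outer loop
vertex -2.052 -2.644 0.802
vertex -2.075 -2.097 0.376
vertex -1.532 -2.185 0.798
endloop
endfacet
facet normal 0.660 -0.749 -0.058
outer loop
vertex -2.052 -2.644 0.802
vertex -1.532 -2.185 0.798
vertex -1.767 -2.439 1.4
endloop
endfacet
facet normal -0.012 -0.520 0.854
outer loop
vertex -2.455 -2.507 1.349
vertex -1.767 -2.439 1.4
vertex -2.185 -1.963 1.684
endloop
endfacet
facet normal -0.915 -0.374 0.151
outer loop
vertex -2.646 -2.296 0.716
vertex -2.455 -2.507 1.349
vertex -2.728 -1.875 1.262
endloop
endfacet
facet normal -0.523 0.048 -0.851
outer loop
vertex -2.075 -2.097 0.376
vertex -2.646 -2.296 0.716
vertex -2.493 -1.621 0.66
endloop
endfacet
facet normal 0.622 0.163 -0.766
outer loop
vertex -1.532 -2.185 0.798
vertex -2.075 -2.097 0.376
vertex -1.805 -1.553 0.711
endloop
endfacet
facet normal 0.939 -0.189 0.287
outer loop
vertex -1.767 -2.439 1.4
vertex -1.532 -2.185 0.798
vertex -1.614 -1.764 1.344
endloop
endfacet

endsolid
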